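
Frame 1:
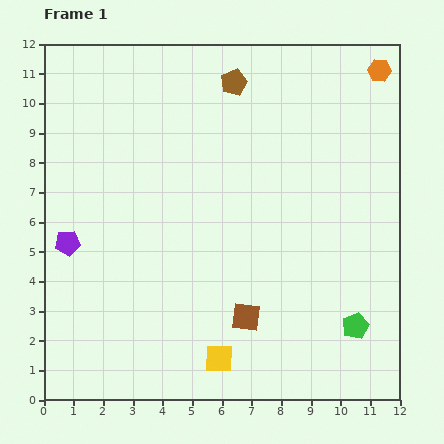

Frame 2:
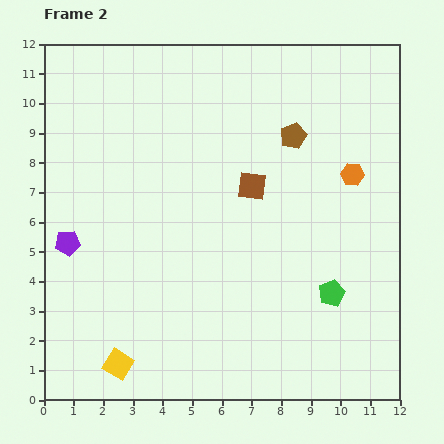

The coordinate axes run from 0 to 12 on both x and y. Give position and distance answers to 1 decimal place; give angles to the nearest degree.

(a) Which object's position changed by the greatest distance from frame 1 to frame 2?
the brown square

(moved 4.4; next 3.6)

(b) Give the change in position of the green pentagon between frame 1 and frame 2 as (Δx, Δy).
(-0.8, 1.1)

The green pentagon was at (10.5, 2.5) in frame 1 and (9.7, 3.6) in frame 2.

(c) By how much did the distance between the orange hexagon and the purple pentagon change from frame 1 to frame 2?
-2.1

Distance in frame 1: 12.0. Distance in frame 2: 9.9.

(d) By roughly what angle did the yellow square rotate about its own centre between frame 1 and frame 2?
30° clockwise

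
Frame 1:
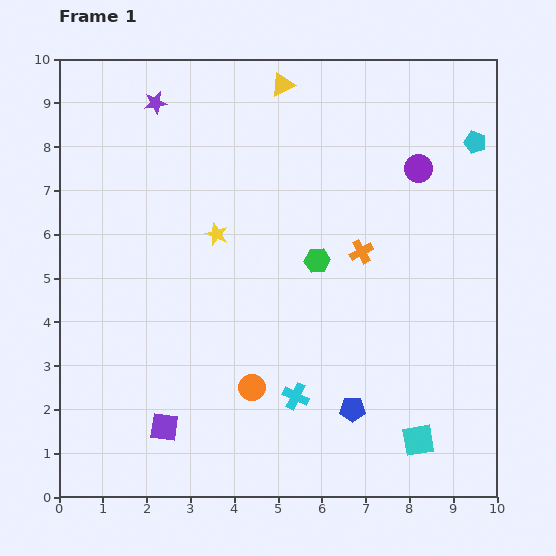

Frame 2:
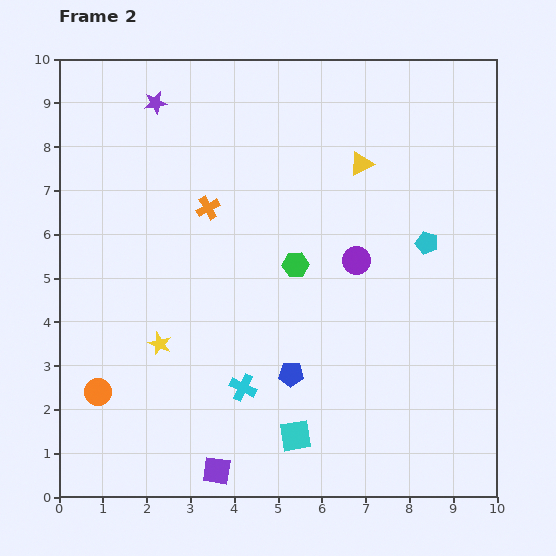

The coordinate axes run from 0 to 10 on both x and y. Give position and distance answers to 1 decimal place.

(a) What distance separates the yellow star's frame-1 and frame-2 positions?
2.8

The yellow star moved from (3.6, 6.0) to (2.3, 3.5), a distance of √(1.3² + 2.5²) ≈ 2.8.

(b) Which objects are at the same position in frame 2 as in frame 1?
the purple star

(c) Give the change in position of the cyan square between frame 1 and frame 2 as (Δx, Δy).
(-2.8, 0.1)

The cyan square was at (8.2, 1.3) in frame 1 and (5.4, 1.4) in frame 2.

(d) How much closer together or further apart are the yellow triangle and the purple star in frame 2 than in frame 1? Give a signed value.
+2.0

Distance in frame 1: 2.9. Distance in frame 2: 4.9.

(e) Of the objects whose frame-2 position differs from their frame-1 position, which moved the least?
the green hexagon

(moved 0.5)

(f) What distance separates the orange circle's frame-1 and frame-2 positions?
3.5

The orange circle moved from (4.4, 2.5) to (0.9, 2.4), a distance of √(3.5² + 0.1²) ≈ 3.5.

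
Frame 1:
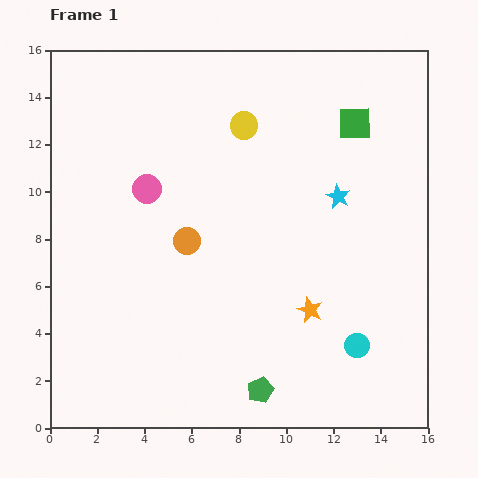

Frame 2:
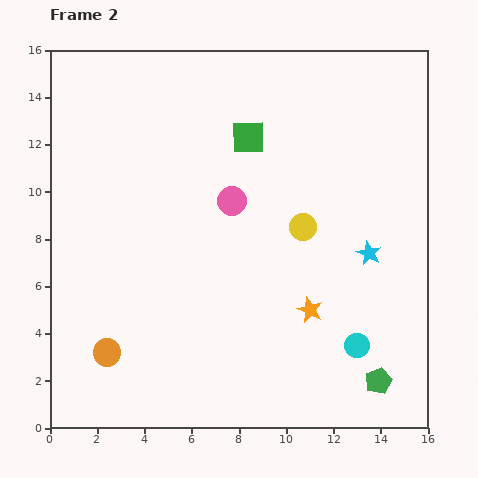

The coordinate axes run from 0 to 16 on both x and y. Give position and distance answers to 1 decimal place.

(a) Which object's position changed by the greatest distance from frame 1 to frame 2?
the orange circle

(moved 5.8; next 5.0)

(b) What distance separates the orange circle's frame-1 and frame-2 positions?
5.8

The orange circle moved from (5.8, 7.9) to (2.4, 3.2), a distance of √(3.4² + 4.7²) ≈ 5.8.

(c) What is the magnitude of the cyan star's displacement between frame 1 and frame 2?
2.7

The cyan star moved from (12.2, 9.8) to (13.5, 7.4), a distance of √(1.3² + 2.4²) ≈ 2.7.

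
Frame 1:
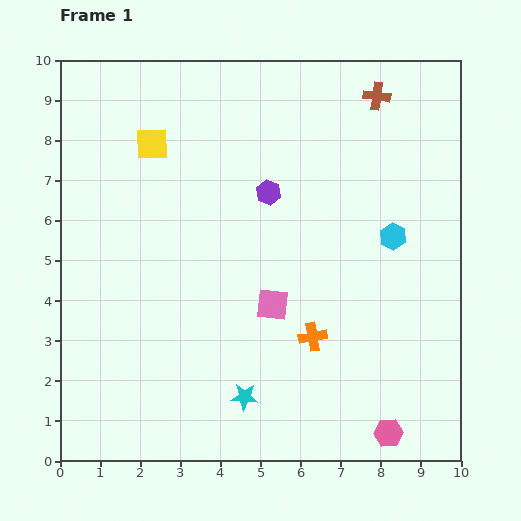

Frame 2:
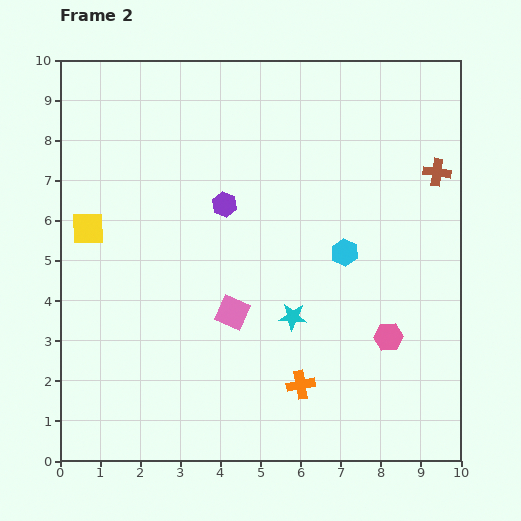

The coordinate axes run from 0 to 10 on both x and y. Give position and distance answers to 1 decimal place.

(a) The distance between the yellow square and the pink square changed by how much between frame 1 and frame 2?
-0.8

Distance in frame 1: 5.0. Distance in frame 2: 4.2.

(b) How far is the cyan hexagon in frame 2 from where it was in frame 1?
1.3

The cyan hexagon moved from (8.3, 5.6) to (7.1, 5.2), a distance of √(1.2² + 0.4²) ≈ 1.3.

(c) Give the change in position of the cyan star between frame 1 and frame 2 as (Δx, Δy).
(1.2, 2.0)

The cyan star was at (4.6, 1.6) in frame 1 and (5.8, 3.6) in frame 2.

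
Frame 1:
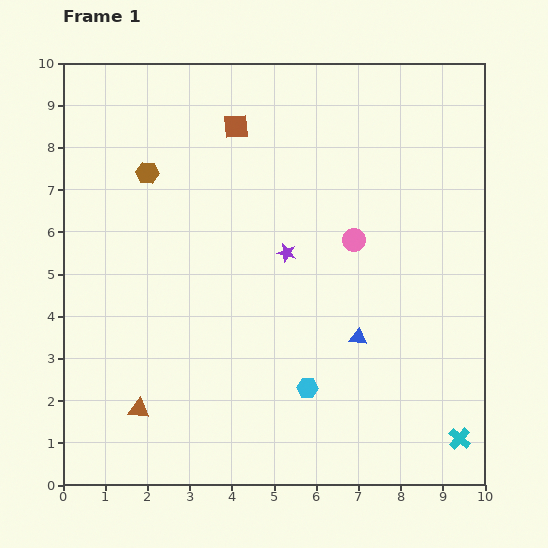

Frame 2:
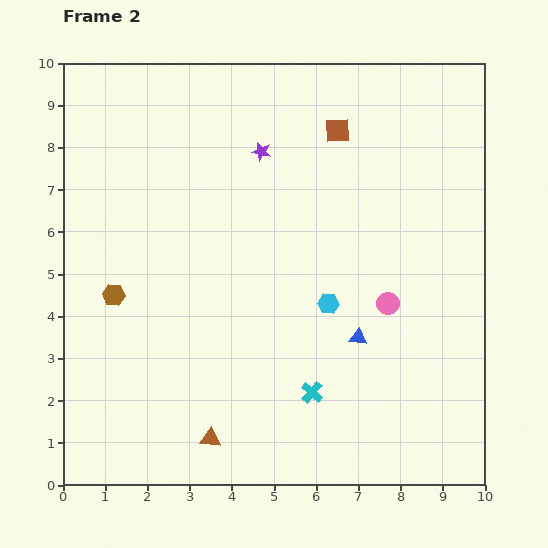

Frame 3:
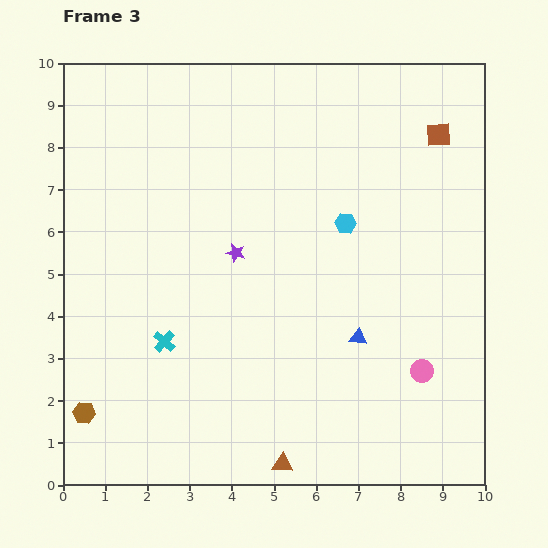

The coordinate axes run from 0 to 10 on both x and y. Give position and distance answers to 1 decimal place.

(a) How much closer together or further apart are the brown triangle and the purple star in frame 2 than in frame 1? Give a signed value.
+1.8

Distance in frame 1: 5.1. Distance in frame 2: 6.9.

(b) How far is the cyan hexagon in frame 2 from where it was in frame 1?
2.1

The cyan hexagon moved from (5.8, 2.3) to (6.3, 4.3), a distance of √(0.5² + 2.0²) ≈ 2.1.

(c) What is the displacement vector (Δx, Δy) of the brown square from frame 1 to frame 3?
(4.8, -0.2)

The brown square was at (4.1, 8.5) in frame 1 and (8.9, 8.3) in frame 3.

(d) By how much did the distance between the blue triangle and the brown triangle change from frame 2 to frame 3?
-0.7

Distance in frame 2: 4.2. Distance in frame 3: 3.5.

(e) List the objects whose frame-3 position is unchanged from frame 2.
the blue triangle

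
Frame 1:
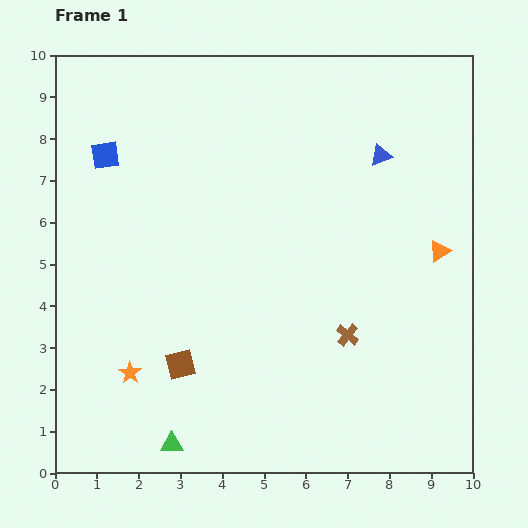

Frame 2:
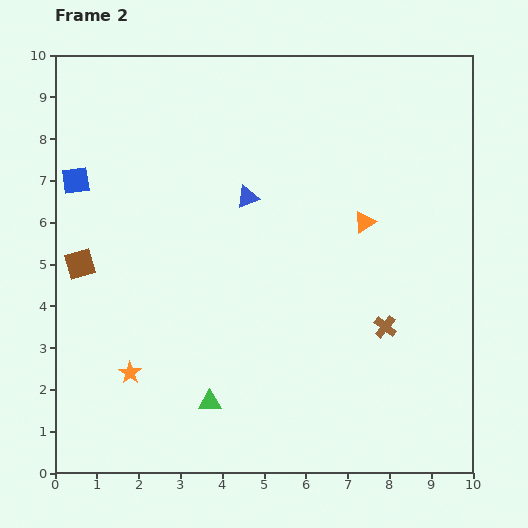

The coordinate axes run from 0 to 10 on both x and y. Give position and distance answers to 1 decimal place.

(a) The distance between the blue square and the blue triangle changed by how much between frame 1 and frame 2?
-2.5

Distance in frame 1: 6.6. Distance in frame 2: 4.1.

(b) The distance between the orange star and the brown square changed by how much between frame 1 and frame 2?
+1.7

Distance in frame 1: 1.2. Distance in frame 2: 2.9.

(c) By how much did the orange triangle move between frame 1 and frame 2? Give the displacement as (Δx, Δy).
(-1.8, 0.7)

The orange triangle was at (9.2, 5.3) in frame 1 and (7.4, 6.0) in frame 2.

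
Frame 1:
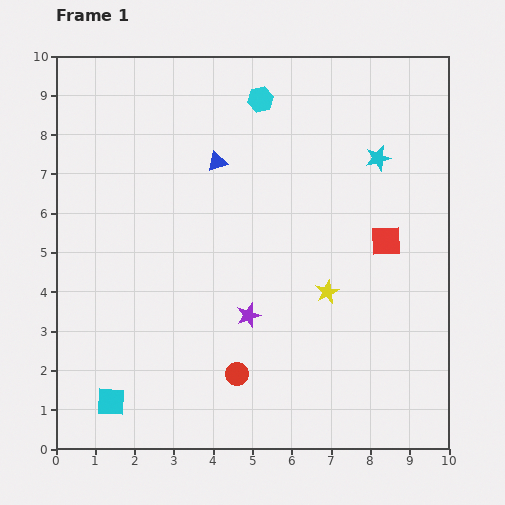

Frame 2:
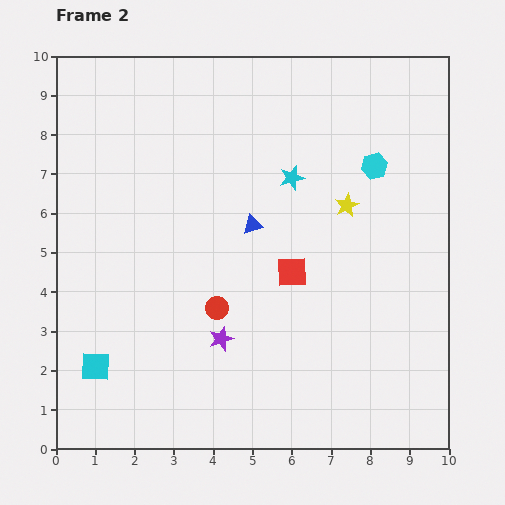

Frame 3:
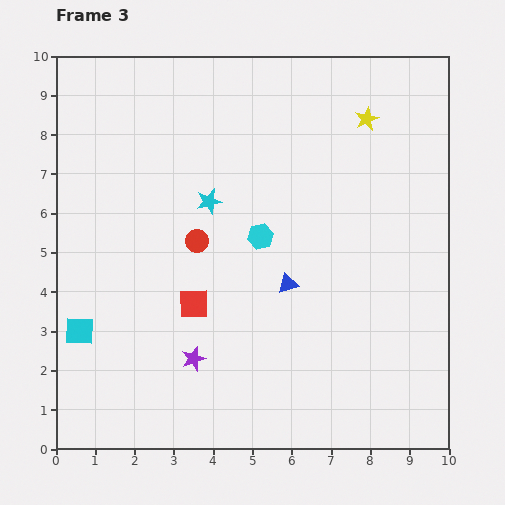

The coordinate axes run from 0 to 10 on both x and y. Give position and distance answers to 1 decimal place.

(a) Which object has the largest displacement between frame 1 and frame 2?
the cyan hexagon

(moved 3.4; next 2.5)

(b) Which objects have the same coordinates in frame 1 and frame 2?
none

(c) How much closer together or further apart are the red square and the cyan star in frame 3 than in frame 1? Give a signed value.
+0.5

Distance in frame 1: 2.1. Distance in frame 3: 2.6.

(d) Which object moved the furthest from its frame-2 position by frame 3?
the cyan hexagon

(moved 3.4; next 2.6)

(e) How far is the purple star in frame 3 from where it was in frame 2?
0.9

The purple star moved from (4.2, 2.8) to (3.5, 2.3), a distance of √(0.7² + 0.5²) ≈ 0.9.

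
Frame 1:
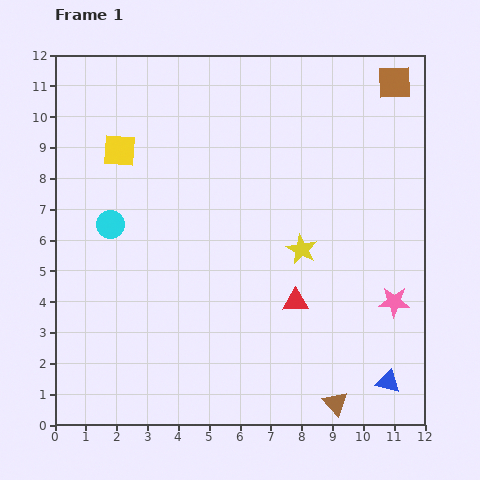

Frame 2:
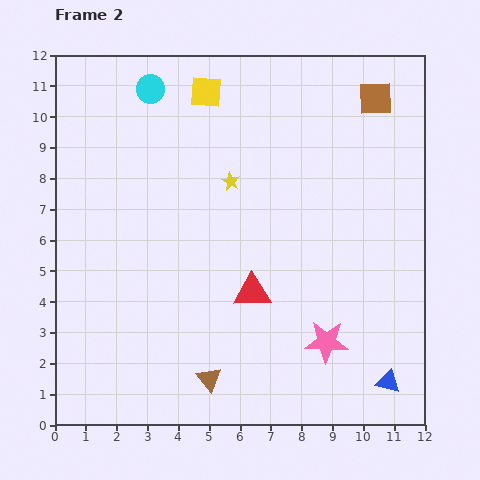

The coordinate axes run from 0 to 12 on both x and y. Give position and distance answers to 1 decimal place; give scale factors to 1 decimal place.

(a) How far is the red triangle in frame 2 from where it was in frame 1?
1.4

The red triangle moved from (7.8, 4.0) to (6.4, 4.3), a distance of √(1.4² + 0.3²) ≈ 1.4.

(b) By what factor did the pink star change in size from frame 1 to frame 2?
1.4×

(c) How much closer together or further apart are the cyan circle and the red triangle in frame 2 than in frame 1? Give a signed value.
+0.9

Distance in frame 1: 6.5. Distance in frame 2: 7.4.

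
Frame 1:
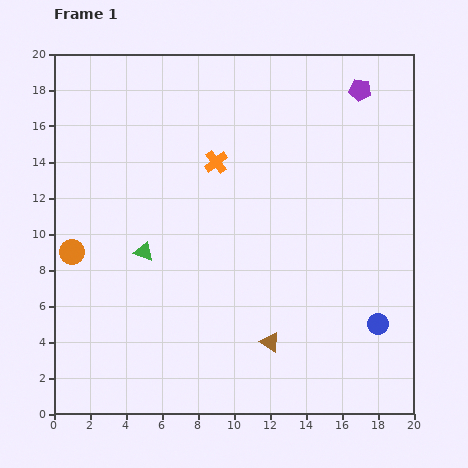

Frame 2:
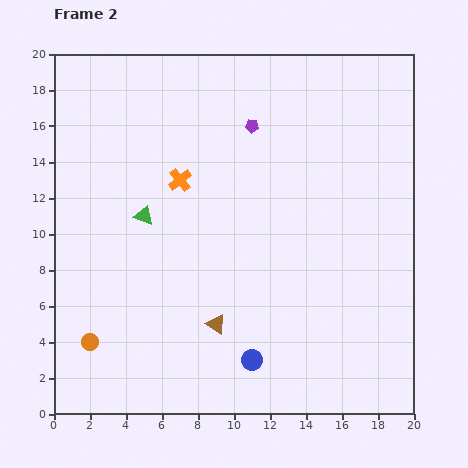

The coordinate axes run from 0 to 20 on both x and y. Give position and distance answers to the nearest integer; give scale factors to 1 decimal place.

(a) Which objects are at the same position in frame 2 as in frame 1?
none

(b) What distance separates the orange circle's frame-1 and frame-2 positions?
5

The orange circle moved from (1, 9) to (2, 4), a distance of √(1² + 5²) ≈ 5.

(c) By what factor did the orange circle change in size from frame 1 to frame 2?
0.7×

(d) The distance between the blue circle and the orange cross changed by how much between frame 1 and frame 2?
-2

Distance in frame 1: 13. Distance in frame 2: 11.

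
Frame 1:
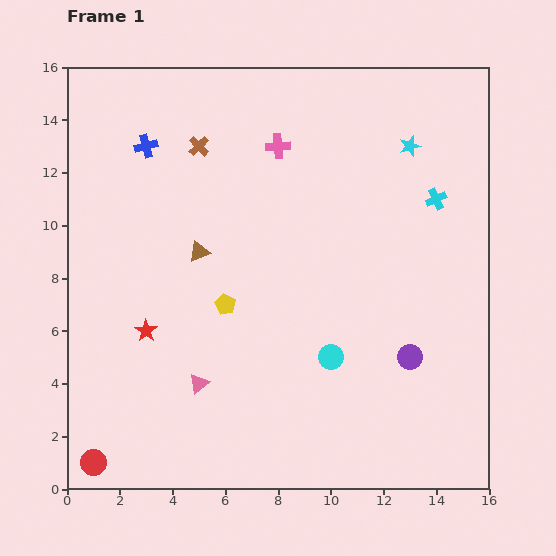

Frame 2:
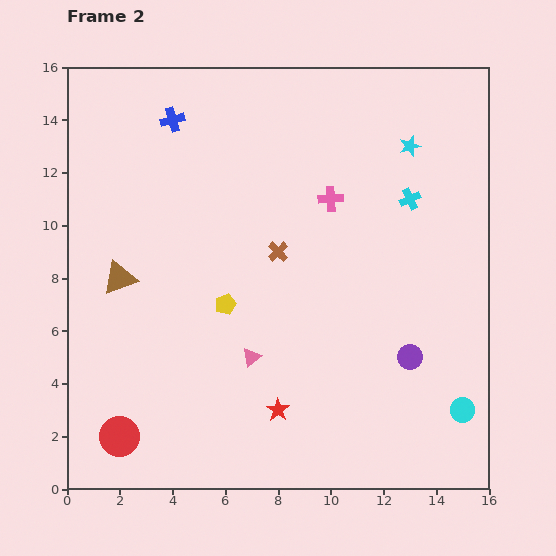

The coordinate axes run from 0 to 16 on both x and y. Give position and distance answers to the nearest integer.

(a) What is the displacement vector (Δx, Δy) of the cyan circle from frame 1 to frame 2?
(5, -2)

The cyan circle was at (10, 5) in frame 1 and (15, 3) in frame 2.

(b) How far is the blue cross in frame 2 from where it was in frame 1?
1

The blue cross moved from (3, 13) to (4, 14), a distance of √(1² + 1²) ≈ 1.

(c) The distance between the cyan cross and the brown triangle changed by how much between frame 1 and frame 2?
+2

Distance in frame 1: 9. Distance in frame 2: 11.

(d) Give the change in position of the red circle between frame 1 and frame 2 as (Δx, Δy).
(1, 1)

The red circle was at (1, 1) in frame 1 and (2, 2) in frame 2.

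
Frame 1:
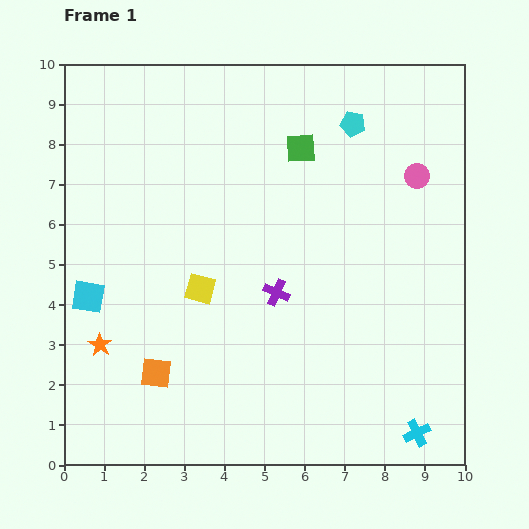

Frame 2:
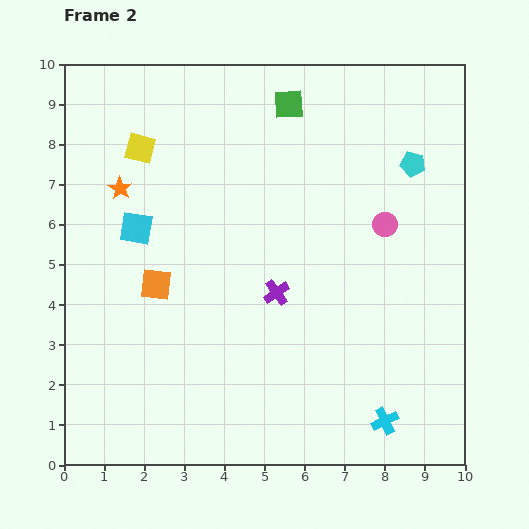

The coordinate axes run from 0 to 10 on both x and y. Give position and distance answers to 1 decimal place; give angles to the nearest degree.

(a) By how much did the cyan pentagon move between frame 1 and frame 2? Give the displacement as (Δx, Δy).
(1.5, -1.0)

The cyan pentagon was at (7.2, 8.5) in frame 1 and (8.7, 7.5) in frame 2.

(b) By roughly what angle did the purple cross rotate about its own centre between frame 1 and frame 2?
31° clockwise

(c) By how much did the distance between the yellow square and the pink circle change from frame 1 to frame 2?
+0.3

Distance in frame 1: 6.1. Distance in frame 2: 6.4.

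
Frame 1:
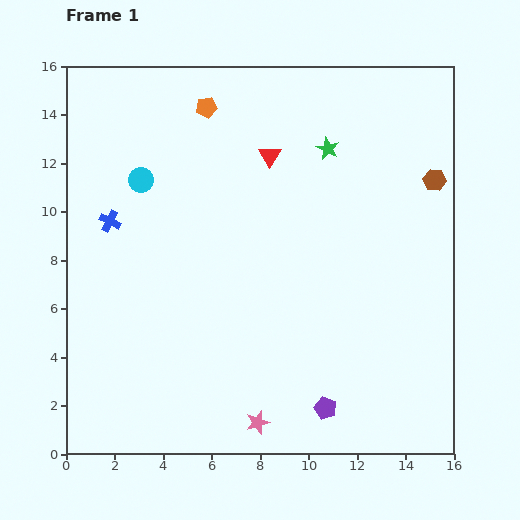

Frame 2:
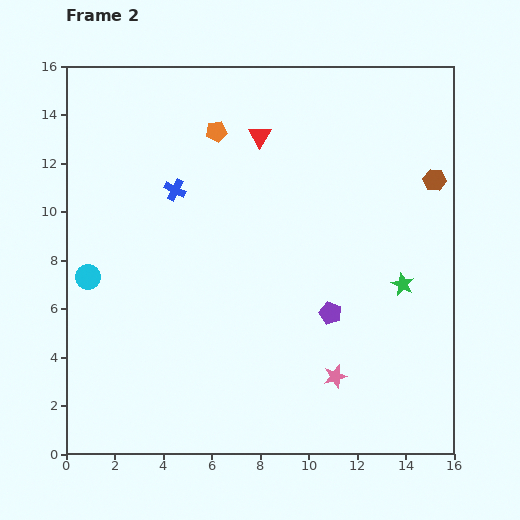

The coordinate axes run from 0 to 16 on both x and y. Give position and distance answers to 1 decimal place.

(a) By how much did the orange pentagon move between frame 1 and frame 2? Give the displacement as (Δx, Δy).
(0.4, -1.0)

The orange pentagon was at (5.8, 14.3) in frame 1 and (6.2, 13.3) in frame 2.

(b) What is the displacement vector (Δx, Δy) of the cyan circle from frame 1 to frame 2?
(-2.2, -4.0)

The cyan circle was at (3.1, 11.3) in frame 1 and (0.9, 7.3) in frame 2.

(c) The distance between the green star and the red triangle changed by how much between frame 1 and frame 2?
+6.1

Distance in frame 1: 2.4. Distance in frame 2: 8.5.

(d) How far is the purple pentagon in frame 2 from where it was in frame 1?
3.9

The purple pentagon moved from (10.7, 1.9) to (10.9, 5.8), a distance of √(0.2² + 3.9²) ≈ 3.9.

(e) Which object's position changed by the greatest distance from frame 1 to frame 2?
the green star

(moved 6.4; next 4.6)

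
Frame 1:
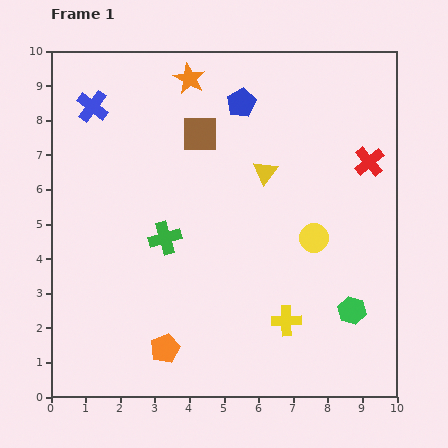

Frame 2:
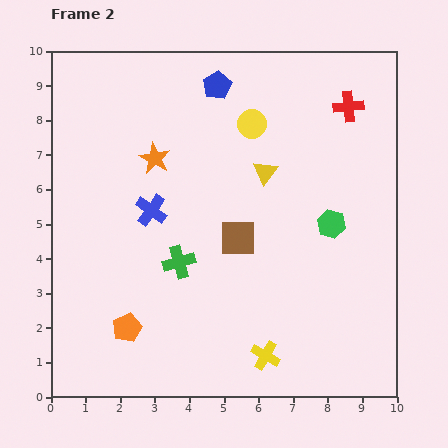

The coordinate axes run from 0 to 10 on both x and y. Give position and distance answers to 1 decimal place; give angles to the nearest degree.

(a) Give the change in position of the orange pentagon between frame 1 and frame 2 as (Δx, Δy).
(-1.1, 0.6)

The orange pentagon was at (3.3, 1.4) in frame 1 and (2.2, 2.0) in frame 2.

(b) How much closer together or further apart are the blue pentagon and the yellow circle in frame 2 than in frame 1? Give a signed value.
-2.9

Distance in frame 1: 4.4. Distance in frame 2: 1.5.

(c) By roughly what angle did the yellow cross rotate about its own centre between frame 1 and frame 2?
32° clockwise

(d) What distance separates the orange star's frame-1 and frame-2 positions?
2.5

The orange star moved from (4.0, 9.2) to (3.0, 6.9), a distance of √(1.0² + 2.3²) ≈ 2.5.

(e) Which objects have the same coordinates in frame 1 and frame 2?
the yellow triangle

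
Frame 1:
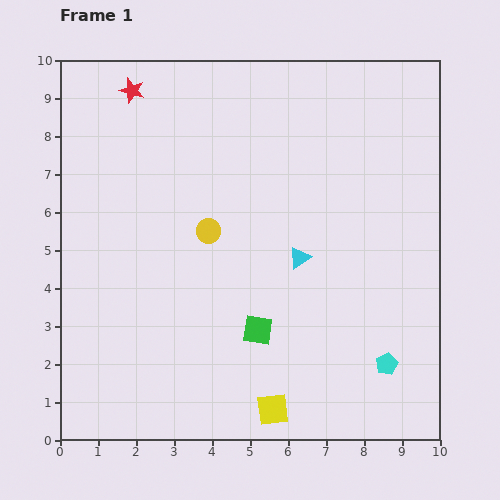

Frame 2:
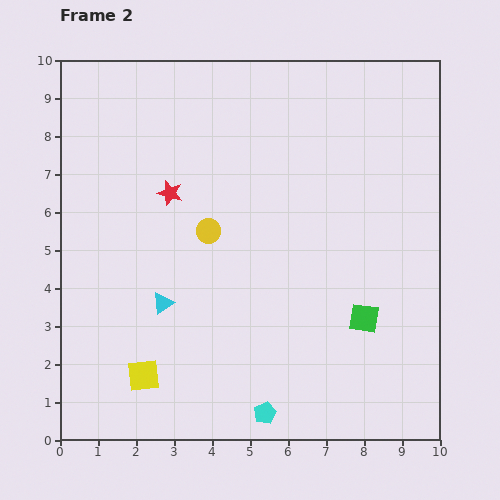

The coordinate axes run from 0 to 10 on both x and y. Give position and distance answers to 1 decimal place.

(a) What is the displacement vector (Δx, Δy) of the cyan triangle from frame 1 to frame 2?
(-3.6, -1.2)

The cyan triangle was at (6.3, 4.8) in frame 1 and (2.7, 3.6) in frame 2.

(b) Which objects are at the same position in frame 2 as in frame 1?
the yellow circle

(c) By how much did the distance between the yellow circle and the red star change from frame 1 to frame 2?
-2.8

Distance in frame 1: 4.2. Distance in frame 2: 1.4.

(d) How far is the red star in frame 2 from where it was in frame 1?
2.9

The red star moved from (1.9, 9.2) to (2.9, 6.5), a distance of √(1.0² + 2.7²) ≈ 2.9.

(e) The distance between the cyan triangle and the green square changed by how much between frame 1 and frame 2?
+3.1

Distance in frame 1: 2.2. Distance in frame 2: 5.3.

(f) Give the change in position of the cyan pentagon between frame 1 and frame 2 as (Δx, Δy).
(-3.2, -1.3)

The cyan pentagon was at (8.6, 2.0) in frame 1 and (5.4, 0.7) in frame 2.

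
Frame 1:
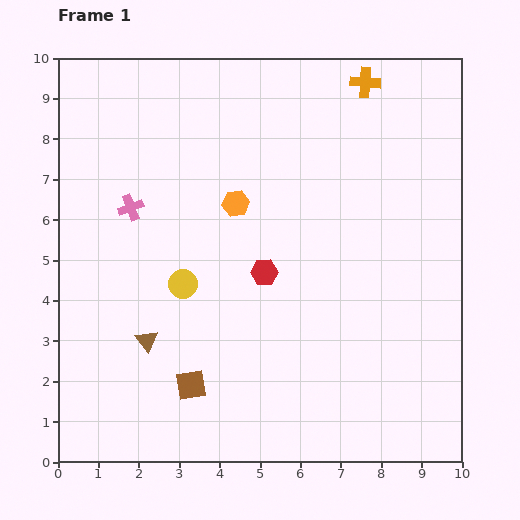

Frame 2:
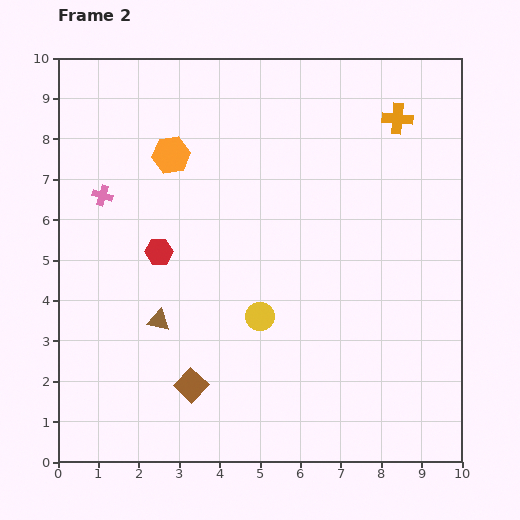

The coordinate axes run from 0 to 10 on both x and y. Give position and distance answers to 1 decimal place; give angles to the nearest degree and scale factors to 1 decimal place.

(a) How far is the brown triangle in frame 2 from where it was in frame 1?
0.6

The brown triangle moved from (2.2, 3.0) to (2.5, 3.5), a distance of √(0.3² + 0.5²) ≈ 0.6.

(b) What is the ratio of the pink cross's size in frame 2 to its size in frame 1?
0.8×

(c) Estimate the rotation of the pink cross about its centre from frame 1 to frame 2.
39° clockwise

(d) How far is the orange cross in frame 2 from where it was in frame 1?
1.2

The orange cross moved from (7.6, 9.4) to (8.4, 8.5), a distance of √(0.8² + 0.9²) ≈ 1.2.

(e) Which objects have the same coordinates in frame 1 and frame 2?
the brown square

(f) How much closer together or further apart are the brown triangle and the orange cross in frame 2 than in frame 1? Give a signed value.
-0.7

Distance in frame 1: 8.4. Distance in frame 2: 7.7.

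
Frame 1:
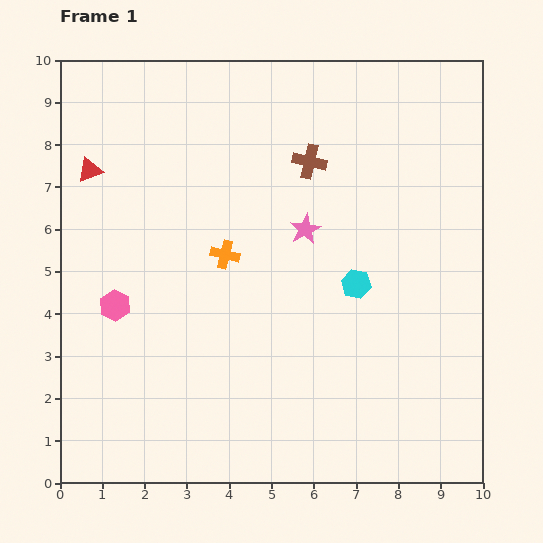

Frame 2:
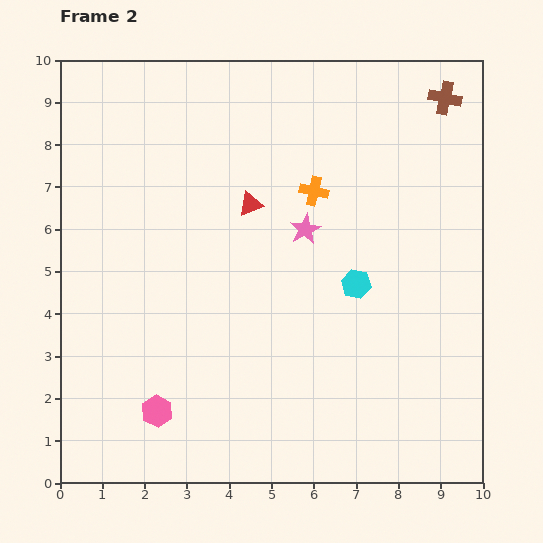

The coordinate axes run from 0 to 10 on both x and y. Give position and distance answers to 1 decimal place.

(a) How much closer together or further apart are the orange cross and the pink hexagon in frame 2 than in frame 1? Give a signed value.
+3.5

Distance in frame 1: 2.9. Distance in frame 2: 6.4.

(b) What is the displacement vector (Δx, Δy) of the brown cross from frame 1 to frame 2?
(3.2, 1.5)

The brown cross was at (5.9, 7.6) in frame 1 and (9.1, 9.1) in frame 2.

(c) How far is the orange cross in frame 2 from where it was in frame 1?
2.6

The orange cross moved from (3.9, 5.4) to (6.0, 6.9), a distance of √(2.1² + 1.5²) ≈ 2.6.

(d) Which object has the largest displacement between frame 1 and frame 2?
the red triangle

(moved 3.9; next 3.5)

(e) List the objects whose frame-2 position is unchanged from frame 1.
the pink star, the cyan hexagon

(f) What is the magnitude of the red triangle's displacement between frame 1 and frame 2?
3.9

The red triangle moved from (0.7, 7.4) to (4.5, 6.6), a distance of √(3.8² + 0.8²) ≈ 3.9.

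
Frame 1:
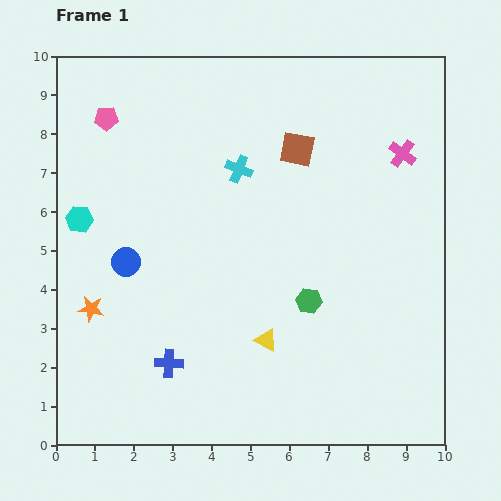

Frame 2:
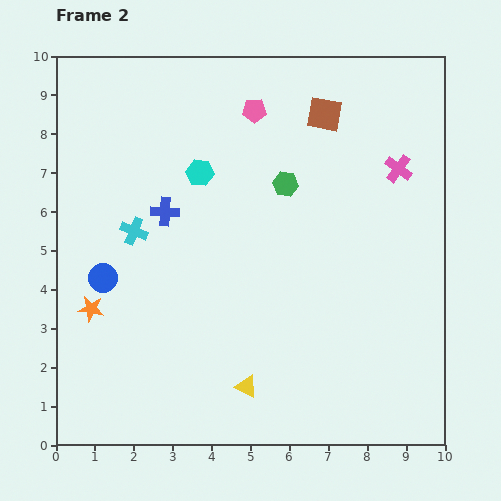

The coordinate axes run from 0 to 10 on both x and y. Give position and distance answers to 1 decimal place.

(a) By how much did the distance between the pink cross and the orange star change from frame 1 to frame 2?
-0.2

Distance in frame 1: 8.9. Distance in frame 2: 8.7.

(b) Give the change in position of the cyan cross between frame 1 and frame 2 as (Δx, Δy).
(-2.7, -1.6)

The cyan cross was at (4.7, 7.1) in frame 1 and (2.0, 5.5) in frame 2.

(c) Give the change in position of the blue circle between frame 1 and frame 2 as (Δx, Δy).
(-0.6, -0.4)

The blue circle was at (1.8, 4.7) in frame 1 and (1.2, 4.3) in frame 2.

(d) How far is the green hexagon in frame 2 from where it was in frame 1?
3.1

The green hexagon moved from (6.5, 3.7) to (5.9, 6.7), a distance of √(0.6² + 3.0²) ≈ 3.1.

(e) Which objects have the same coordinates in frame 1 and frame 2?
the orange star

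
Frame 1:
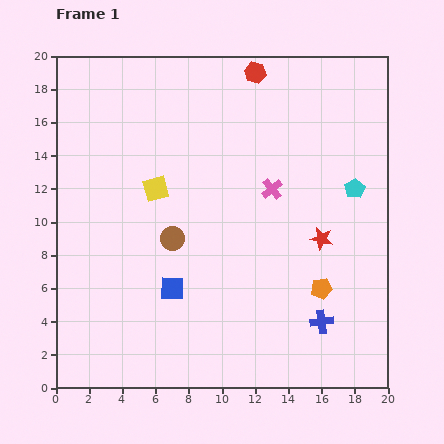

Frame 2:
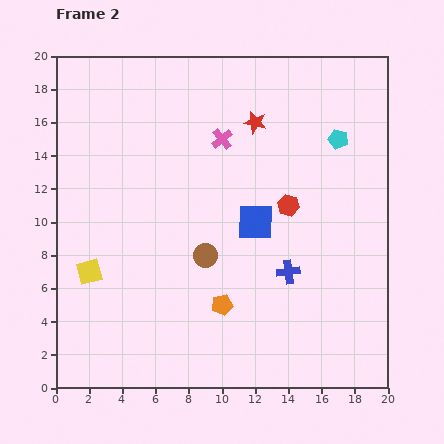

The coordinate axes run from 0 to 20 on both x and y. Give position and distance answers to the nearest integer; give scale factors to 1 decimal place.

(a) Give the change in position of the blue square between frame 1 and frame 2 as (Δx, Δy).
(5, 4)

The blue square was at (7, 6) in frame 1 and (12, 10) in frame 2.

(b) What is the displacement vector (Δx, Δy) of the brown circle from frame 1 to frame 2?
(2, -1)

The brown circle was at (7, 9) in frame 1 and (9, 8) in frame 2.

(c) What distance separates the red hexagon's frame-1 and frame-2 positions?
8

The red hexagon moved from (12, 19) to (14, 11), a distance of √(2² + 8²) ≈ 8.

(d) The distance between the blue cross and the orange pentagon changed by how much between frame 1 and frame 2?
+2

Distance in frame 1: 2. Distance in frame 2: 4.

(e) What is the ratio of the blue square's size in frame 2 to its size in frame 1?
1.5×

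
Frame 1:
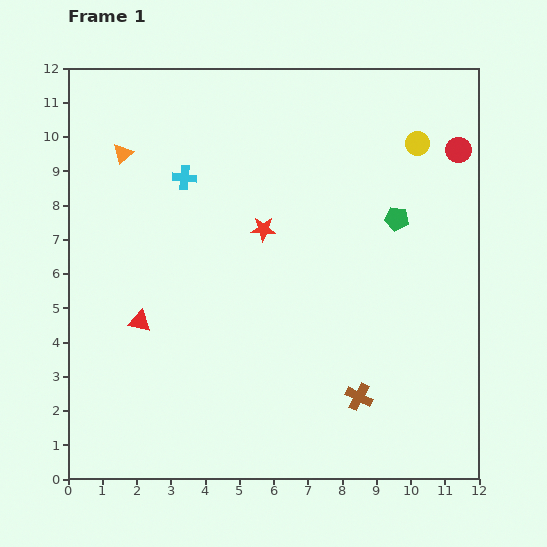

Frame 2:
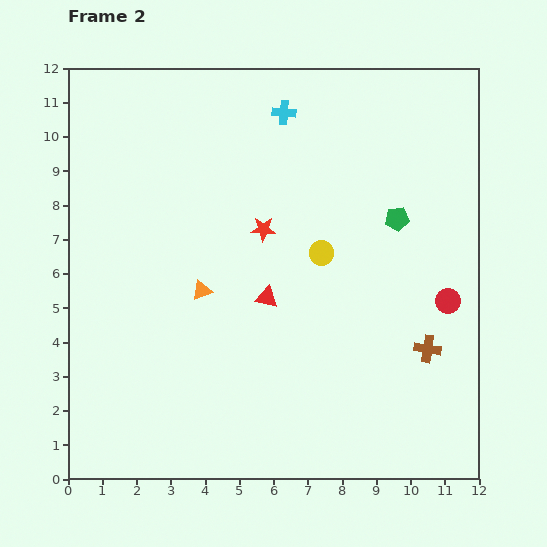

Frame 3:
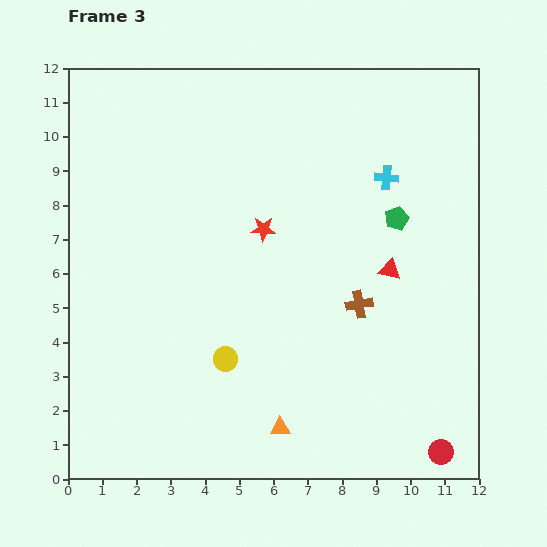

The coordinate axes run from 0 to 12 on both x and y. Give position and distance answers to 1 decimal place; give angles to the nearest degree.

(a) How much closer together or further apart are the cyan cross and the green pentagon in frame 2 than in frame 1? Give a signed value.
-1.8

Distance in frame 1: 6.3. Distance in frame 2: 4.5.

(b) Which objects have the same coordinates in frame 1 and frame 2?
the green pentagon, the red star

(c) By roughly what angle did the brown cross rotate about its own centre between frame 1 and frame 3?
37° counter-clockwise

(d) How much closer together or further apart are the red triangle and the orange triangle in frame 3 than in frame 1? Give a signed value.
+0.7

Distance in frame 1: 4.9. Distance in frame 3: 5.6.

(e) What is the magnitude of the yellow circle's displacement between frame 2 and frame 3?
4.2

The yellow circle moved from (7.4, 6.6) to (4.6, 3.5), a distance of √(2.8² + 3.1²) ≈ 4.2.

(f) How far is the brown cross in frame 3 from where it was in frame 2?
2.4

The brown cross moved from (10.5, 3.8) to (8.5, 5.1), a distance of √(2.0² + 1.3²) ≈ 2.4.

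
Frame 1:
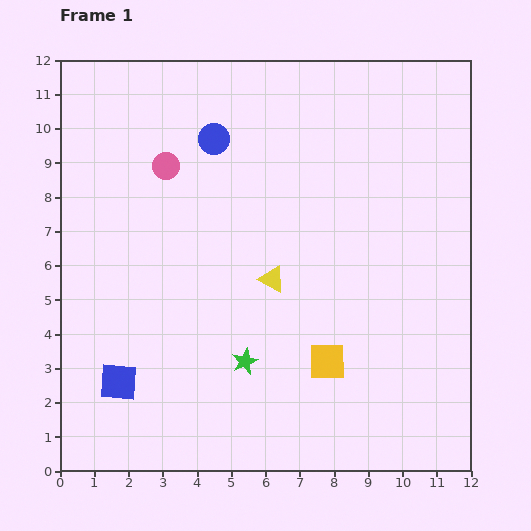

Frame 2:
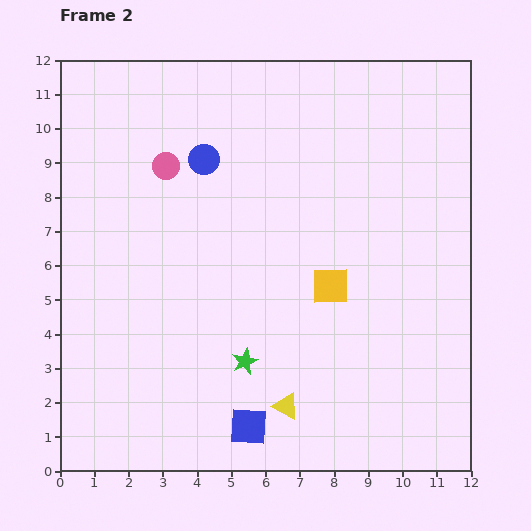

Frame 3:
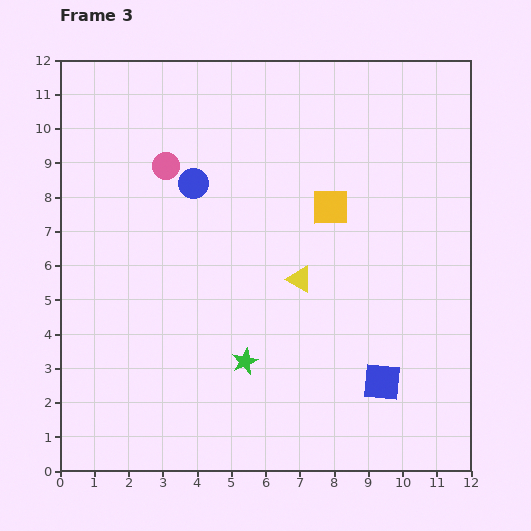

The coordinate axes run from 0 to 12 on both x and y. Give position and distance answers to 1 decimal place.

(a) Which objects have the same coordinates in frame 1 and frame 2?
the pink circle, the green star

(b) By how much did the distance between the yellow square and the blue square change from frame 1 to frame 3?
-0.8

Distance in frame 1: 6.1. Distance in frame 3: 5.3.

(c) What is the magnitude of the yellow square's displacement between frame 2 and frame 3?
2.3

The yellow square moved from (7.9, 5.4) to (7.9, 7.7), a distance of √(0.0² + 2.3²) ≈ 2.3.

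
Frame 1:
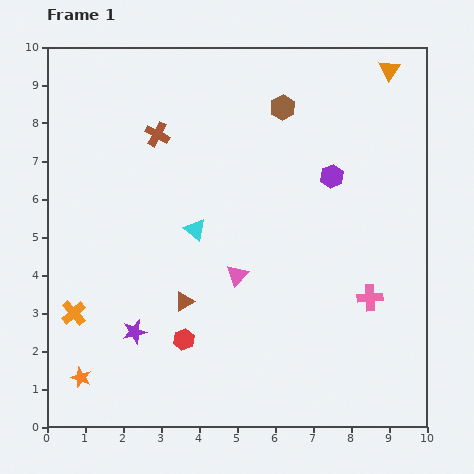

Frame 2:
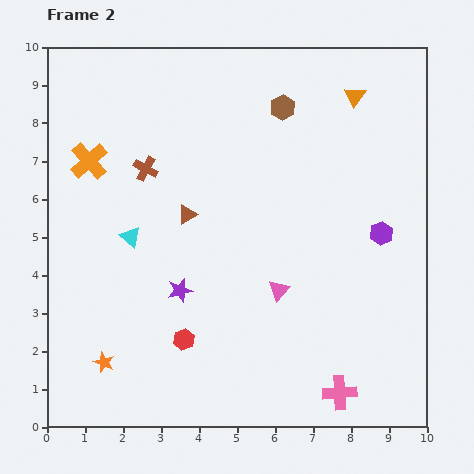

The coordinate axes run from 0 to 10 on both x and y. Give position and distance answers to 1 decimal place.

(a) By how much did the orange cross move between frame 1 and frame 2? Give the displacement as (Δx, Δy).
(0.4, 4.0)

The orange cross was at (0.7, 3.0) in frame 1 and (1.1, 7.0) in frame 2.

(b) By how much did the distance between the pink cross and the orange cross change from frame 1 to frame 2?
+1.2

Distance in frame 1: 7.8. Distance in frame 2: 9.0.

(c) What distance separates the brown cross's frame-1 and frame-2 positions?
0.9

The brown cross moved from (2.9, 7.7) to (2.6, 6.8), a distance of √(0.3² + 0.9²) ≈ 0.9.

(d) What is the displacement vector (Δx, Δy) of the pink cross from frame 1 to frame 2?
(-0.8, -2.5)

The pink cross was at (8.5, 3.4) in frame 1 and (7.7, 0.9) in frame 2.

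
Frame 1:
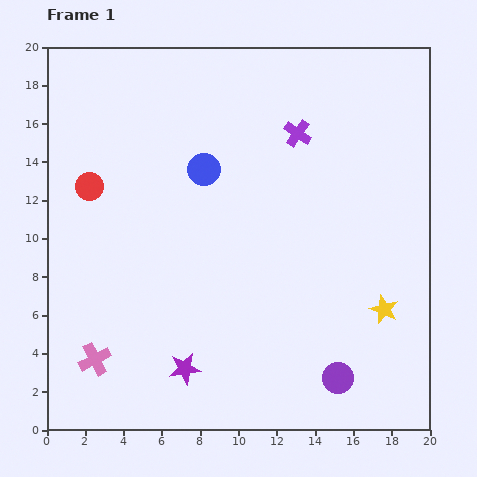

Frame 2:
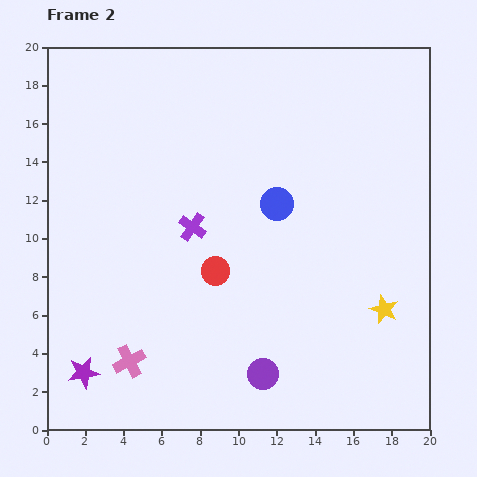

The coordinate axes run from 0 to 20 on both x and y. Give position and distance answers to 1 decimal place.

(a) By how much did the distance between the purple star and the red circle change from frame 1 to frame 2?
-2.0

Distance in frame 1: 10.7. Distance in frame 2: 8.7.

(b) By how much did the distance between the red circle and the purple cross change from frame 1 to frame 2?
-8.7

Distance in frame 1: 11.3. Distance in frame 2: 2.6.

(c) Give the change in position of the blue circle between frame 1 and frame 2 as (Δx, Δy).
(3.8, -1.8)

The blue circle was at (8.2, 13.6) in frame 1 and (12.0, 11.8) in frame 2.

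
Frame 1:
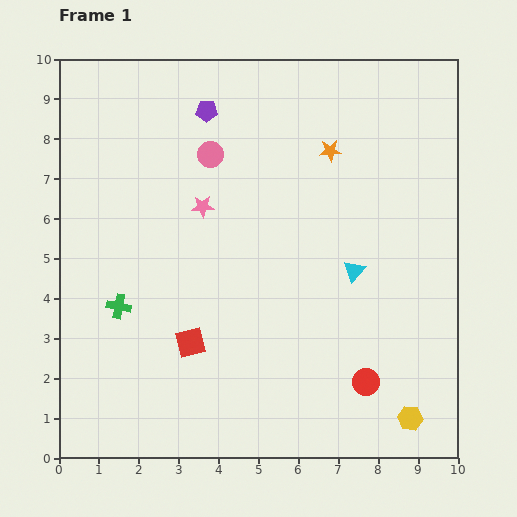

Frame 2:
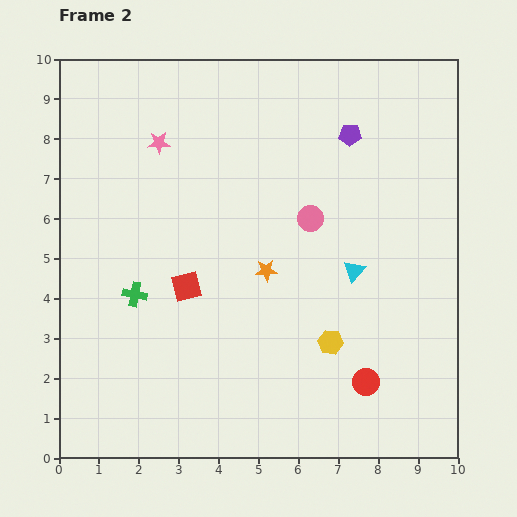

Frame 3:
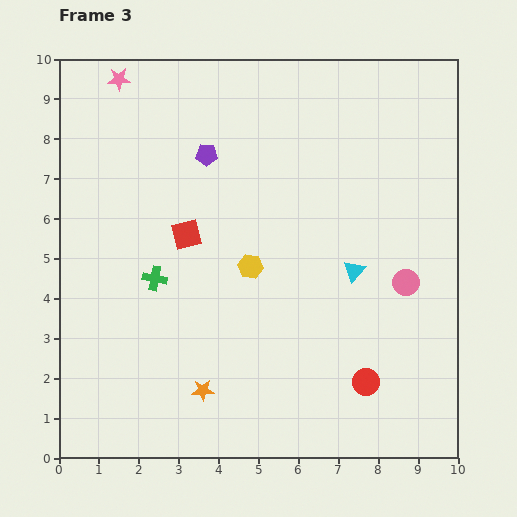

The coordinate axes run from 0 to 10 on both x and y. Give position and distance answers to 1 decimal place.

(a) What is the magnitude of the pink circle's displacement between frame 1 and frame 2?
3.0

The pink circle moved from (3.8, 7.6) to (6.3, 6.0), a distance of √(2.5² + 1.6²) ≈ 3.0.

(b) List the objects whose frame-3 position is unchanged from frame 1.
the cyan triangle, the red circle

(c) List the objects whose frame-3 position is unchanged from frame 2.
the cyan triangle, the red circle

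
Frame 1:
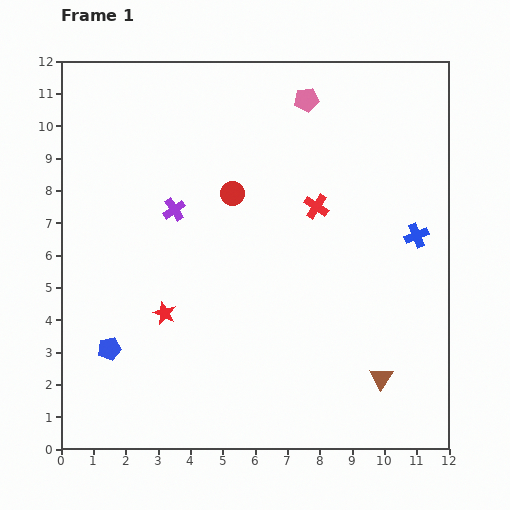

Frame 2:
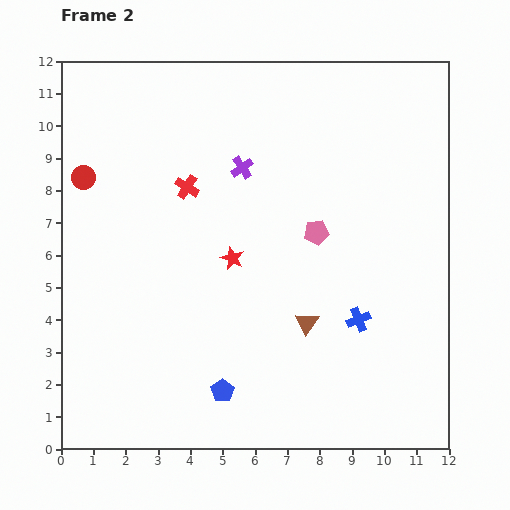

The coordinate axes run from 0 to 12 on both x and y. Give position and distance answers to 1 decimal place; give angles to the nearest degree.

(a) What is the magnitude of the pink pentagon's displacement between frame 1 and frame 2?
4.1

The pink pentagon moved from (7.6, 10.8) to (7.9, 6.7), a distance of √(0.3² + 4.1²) ≈ 4.1.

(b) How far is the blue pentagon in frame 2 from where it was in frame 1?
3.7

The blue pentagon moved from (1.5, 3.1) to (5.0, 1.8), a distance of √(3.5² + 1.3²) ≈ 3.7.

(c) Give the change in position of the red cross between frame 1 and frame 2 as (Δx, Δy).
(-4.0, 0.6)

The red cross was at (7.9, 7.5) in frame 1 and (3.9, 8.1) in frame 2.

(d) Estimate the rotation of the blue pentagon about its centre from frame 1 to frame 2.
23° counter-clockwise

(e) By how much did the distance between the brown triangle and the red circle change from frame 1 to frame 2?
+0.9

Distance in frame 1: 7.3. Distance in frame 2: 8.2.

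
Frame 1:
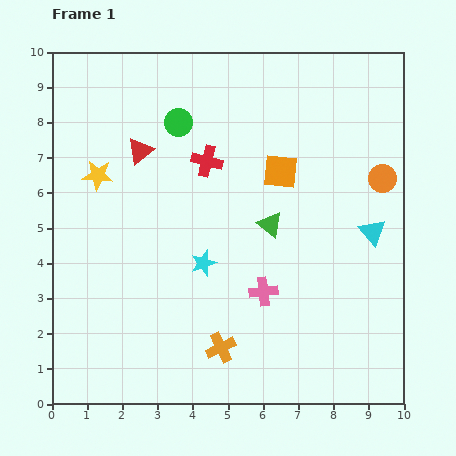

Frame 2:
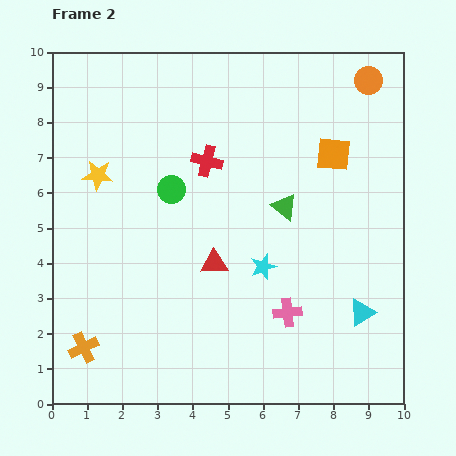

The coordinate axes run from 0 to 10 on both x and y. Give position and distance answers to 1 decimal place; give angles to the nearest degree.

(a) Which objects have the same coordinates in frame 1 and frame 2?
the yellow star, the red cross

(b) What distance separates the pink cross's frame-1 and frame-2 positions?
0.9

The pink cross moved from (6.0, 3.2) to (6.7, 2.6), a distance of √(0.7² + 0.6²) ≈ 0.9.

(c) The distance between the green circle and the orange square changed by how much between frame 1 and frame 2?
+1.5

Distance in frame 1: 3.2. Distance in frame 2: 4.7.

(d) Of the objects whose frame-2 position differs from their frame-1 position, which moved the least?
the green triangle

(moved 0.6)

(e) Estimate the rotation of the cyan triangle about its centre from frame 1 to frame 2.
40° clockwise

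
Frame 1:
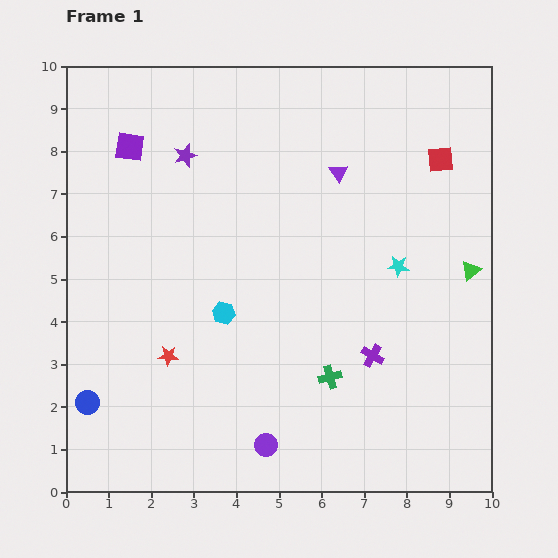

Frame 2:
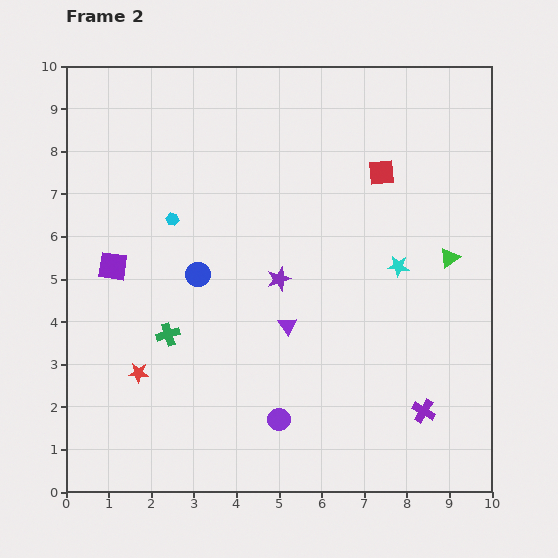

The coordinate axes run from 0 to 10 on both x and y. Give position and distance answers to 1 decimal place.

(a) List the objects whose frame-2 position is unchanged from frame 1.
the cyan star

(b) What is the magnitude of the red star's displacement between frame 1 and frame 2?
0.8

The red star moved from (2.4, 3.2) to (1.7, 2.8), a distance of √(0.7² + 0.4²) ≈ 0.8.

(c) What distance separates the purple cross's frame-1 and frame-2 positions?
1.8

The purple cross moved from (7.2, 3.2) to (8.4, 1.9), a distance of √(1.2² + 1.3²) ≈ 1.8.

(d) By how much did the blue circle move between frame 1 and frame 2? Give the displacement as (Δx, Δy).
(2.6, 3.0)

The blue circle was at (0.5, 2.1) in frame 1 and (3.1, 5.1) in frame 2.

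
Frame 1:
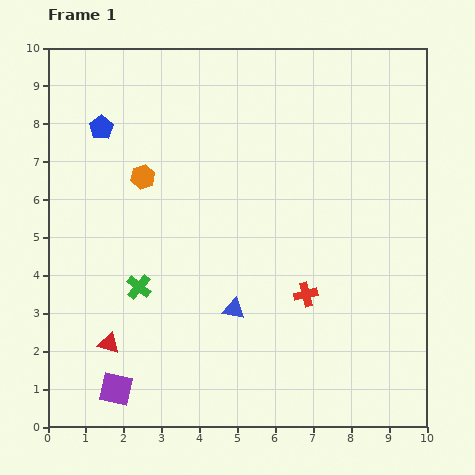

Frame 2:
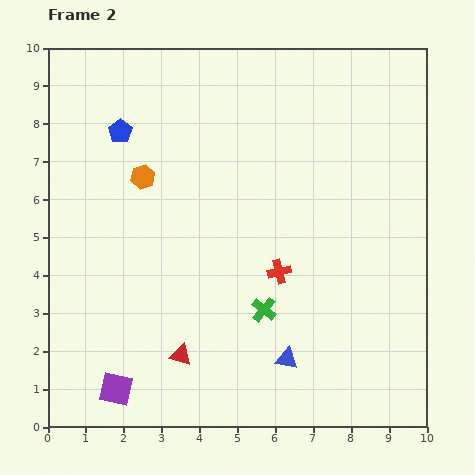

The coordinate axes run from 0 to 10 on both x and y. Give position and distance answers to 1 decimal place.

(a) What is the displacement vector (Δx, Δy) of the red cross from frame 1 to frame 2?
(-0.7, 0.6)

The red cross was at (6.8, 3.5) in frame 1 and (6.1, 4.1) in frame 2.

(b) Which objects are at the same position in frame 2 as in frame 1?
the purple square, the orange hexagon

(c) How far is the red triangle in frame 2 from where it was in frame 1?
1.9

The red triangle moved from (1.6, 2.2) to (3.5, 1.9), a distance of √(1.9² + 0.3²) ≈ 1.9.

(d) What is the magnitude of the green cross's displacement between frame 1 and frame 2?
3.4

The green cross moved from (2.4, 3.7) to (5.7, 3.1), a distance of √(3.3² + 0.6²) ≈ 3.4.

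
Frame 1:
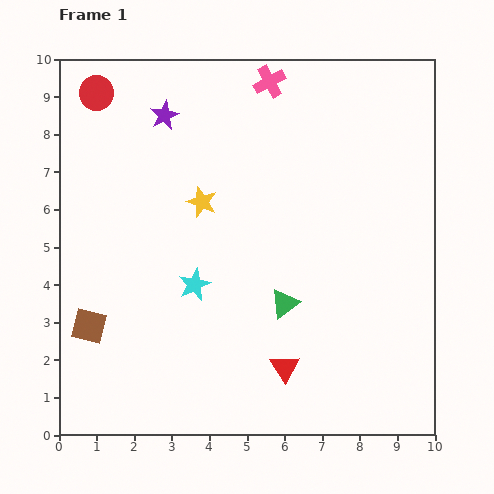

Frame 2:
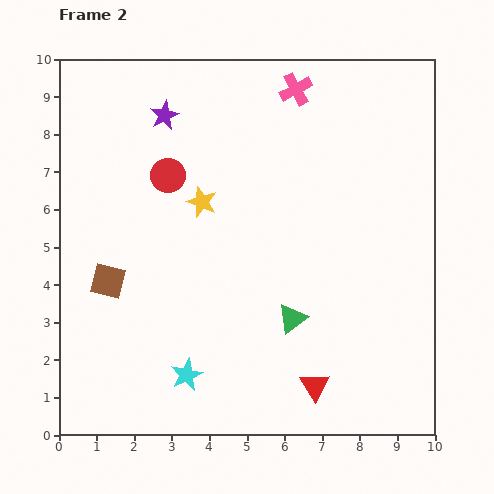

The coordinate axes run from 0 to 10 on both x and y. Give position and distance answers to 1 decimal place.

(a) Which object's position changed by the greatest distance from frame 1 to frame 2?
the red circle

(moved 2.9; next 2.4)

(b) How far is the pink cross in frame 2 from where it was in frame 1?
0.7

The pink cross moved from (5.6, 9.4) to (6.3, 9.2), a distance of √(0.7² + 0.2²) ≈ 0.7.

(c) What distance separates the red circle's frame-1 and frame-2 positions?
2.9

The red circle moved from (1.0, 9.1) to (2.9, 6.9), a distance of √(1.9² + 2.2²) ≈ 2.9.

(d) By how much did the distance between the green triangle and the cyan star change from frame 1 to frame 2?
+0.7

Distance in frame 1: 2.5. Distance in frame 2: 3.2.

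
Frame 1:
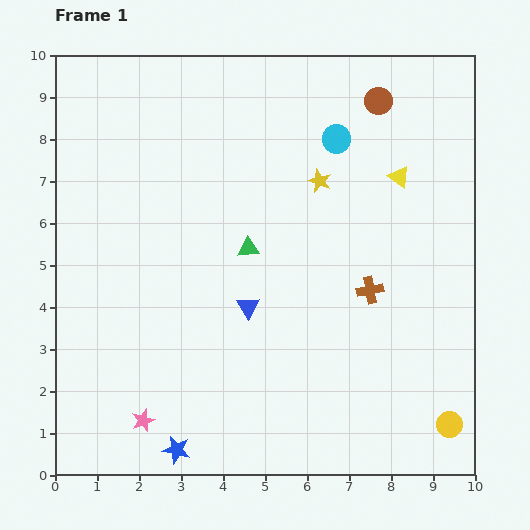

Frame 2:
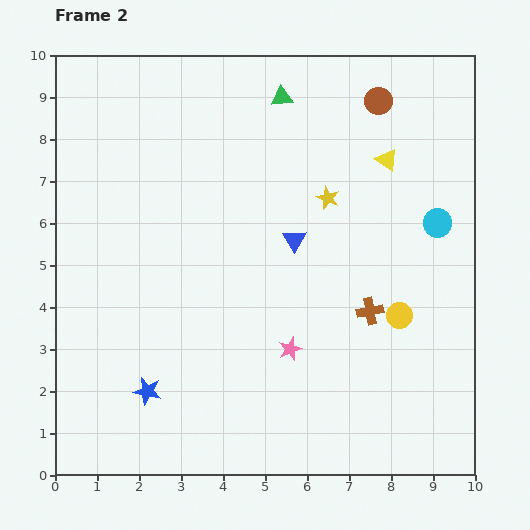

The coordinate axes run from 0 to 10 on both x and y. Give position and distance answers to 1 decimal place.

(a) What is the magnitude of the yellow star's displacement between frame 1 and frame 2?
0.4

The yellow star moved from (6.3, 7.0) to (6.5, 6.6), a distance of √(0.2² + 0.4²) ≈ 0.4.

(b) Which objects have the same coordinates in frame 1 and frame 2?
the brown circle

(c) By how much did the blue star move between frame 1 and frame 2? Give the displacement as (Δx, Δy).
(-0.7, 1.4)

The blue star was at (2.9, 0.6) in frame 1 and (2.2, 2.0) in frame 2.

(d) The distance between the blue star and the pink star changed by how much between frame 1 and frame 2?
+2.4

Distance in frame 1: 1.1. Distance in frame 2: 3.5.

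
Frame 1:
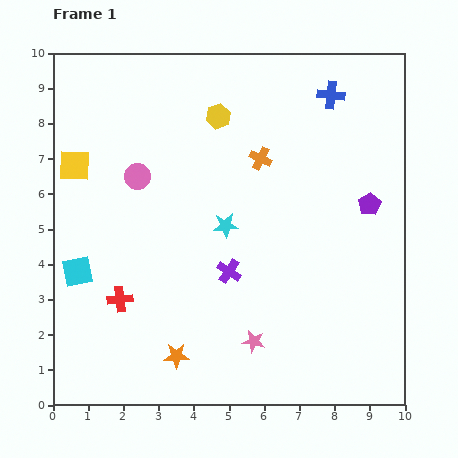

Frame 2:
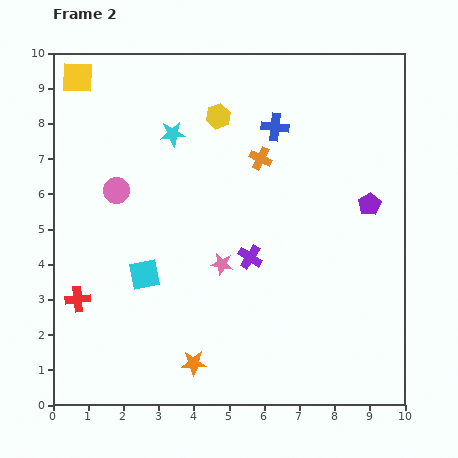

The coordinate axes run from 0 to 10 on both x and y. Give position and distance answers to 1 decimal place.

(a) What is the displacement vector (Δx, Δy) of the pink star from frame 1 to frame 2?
(-0.9, 2.2)

The pink star was at (5.7, 1.8) in frame 1 and (4.8, 4.0) in frame 2.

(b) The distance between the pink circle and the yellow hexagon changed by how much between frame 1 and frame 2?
+0.7

Distance in frame 1: 2.9. Distance in frame 2: 3.6.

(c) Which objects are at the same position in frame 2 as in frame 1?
the yellow hexagon, the orange cross, the purple pentagon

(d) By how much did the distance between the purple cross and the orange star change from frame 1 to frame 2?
+0.6

Distance in frame 1: 2.8. Distance in frame 2: 3.4.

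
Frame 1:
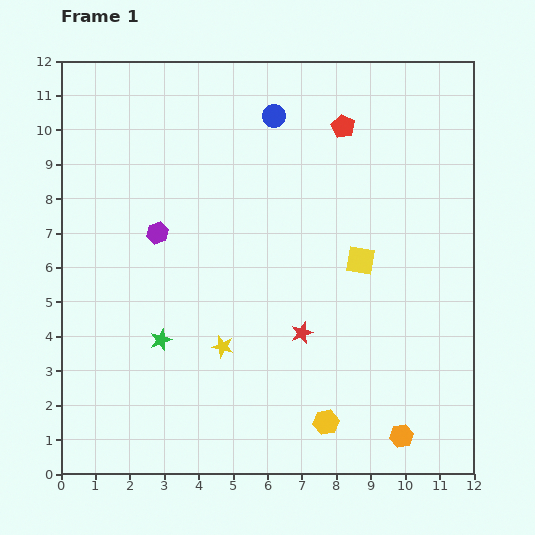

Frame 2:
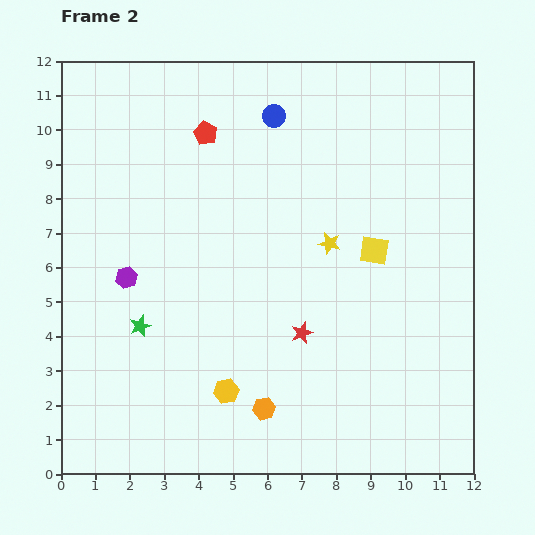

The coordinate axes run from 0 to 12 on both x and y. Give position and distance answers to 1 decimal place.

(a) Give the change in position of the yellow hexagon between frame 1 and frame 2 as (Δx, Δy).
(-2.9, 0.9)

The yellow hexagon was at (7.7, 1.5) in frame 1 and (4.8, 2.4) in frame 2.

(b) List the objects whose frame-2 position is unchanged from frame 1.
the blue circle, the red star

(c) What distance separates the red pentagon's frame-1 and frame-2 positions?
4.0

The red pentagon moved from (8.2, 10.1) to (4.2, 9.9), a distance of √(4.0² + 0.2²) ≈ 4.0.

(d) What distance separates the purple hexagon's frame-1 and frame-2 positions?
1.6

The purple hexagon moved from (2.8, 7.0) to (1.9, 5.7), a distance of √(0.9² + 1.3²) ≈ 1.6.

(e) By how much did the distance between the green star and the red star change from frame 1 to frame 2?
+0.6

Distance in frame 1: 4.1. Distance in frame 2: 4.7.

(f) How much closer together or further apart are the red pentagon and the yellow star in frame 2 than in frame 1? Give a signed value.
-2.5

Distance in frame 1: 7.3. Distance in frame 2: 4.8.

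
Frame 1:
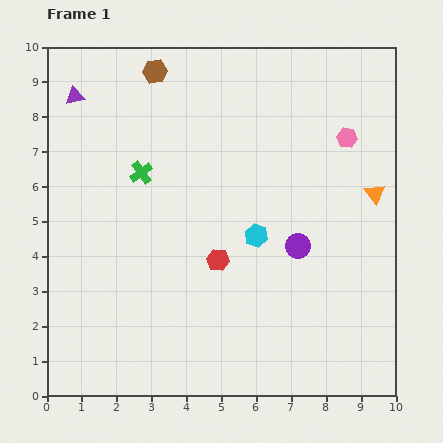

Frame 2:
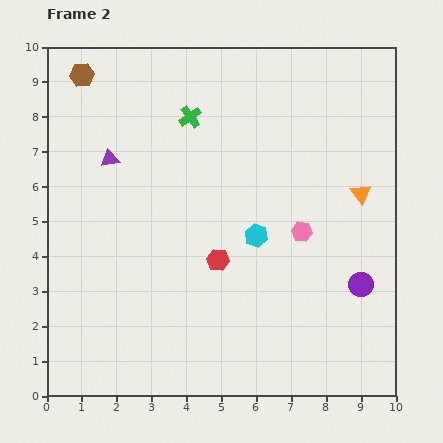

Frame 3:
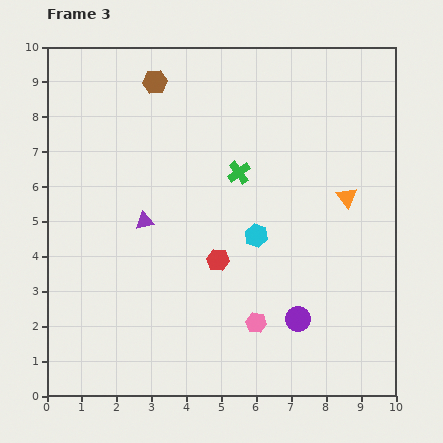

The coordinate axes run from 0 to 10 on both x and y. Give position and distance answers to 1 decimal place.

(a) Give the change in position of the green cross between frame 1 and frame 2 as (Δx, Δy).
(1.4, 1.6)

The green cross was at (2.7, 6.4) in frame 1 and (4.1, 8.0) in frame 2.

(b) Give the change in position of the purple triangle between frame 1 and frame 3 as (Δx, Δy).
(2.0, -3.6)

The purple triangle was at (0.8, 8.6) in frame 1 and (2.8, 5.0) in frame 3.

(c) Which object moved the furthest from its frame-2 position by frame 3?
the pink hexagon

(moved 2.9; next 2.1)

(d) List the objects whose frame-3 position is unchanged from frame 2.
the red hexagon, the cyan hexagon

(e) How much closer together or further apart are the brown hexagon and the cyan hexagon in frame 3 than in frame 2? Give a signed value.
-1.5

Distance in frame 2: 6.8. Distance in frame 3: 5.3.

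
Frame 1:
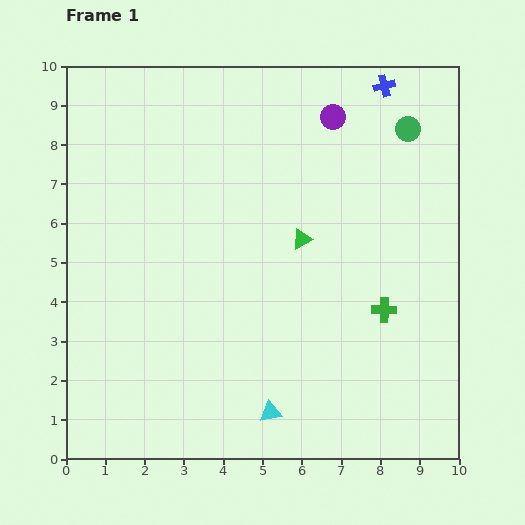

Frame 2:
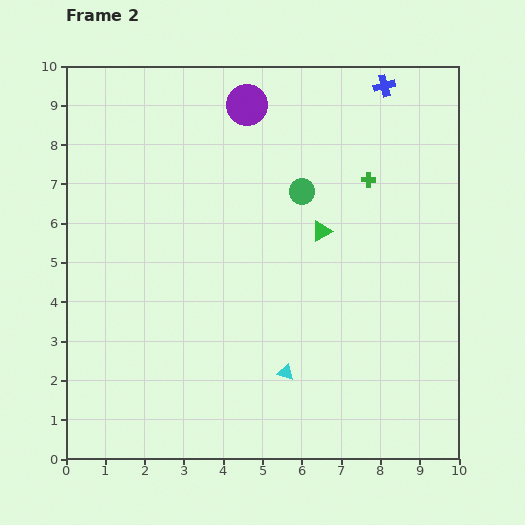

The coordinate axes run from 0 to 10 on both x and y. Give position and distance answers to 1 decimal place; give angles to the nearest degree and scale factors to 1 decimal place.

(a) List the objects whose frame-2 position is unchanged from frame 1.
the blue cross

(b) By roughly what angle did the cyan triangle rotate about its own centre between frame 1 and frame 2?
27° clockwise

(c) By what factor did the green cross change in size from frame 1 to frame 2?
0.6×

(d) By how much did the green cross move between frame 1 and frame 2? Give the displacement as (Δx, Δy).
(-0.4, 3.3)

The green cross was at (8.1, 3.8) in frame 1 and (7.7, 7.1) in frame 2.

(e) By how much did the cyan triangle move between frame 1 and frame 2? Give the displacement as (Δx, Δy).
(0.4, 1.0)

The cyan triangle was at (5.2, 1.2) in frame 1 and (5.6, 2.2) in frame 2.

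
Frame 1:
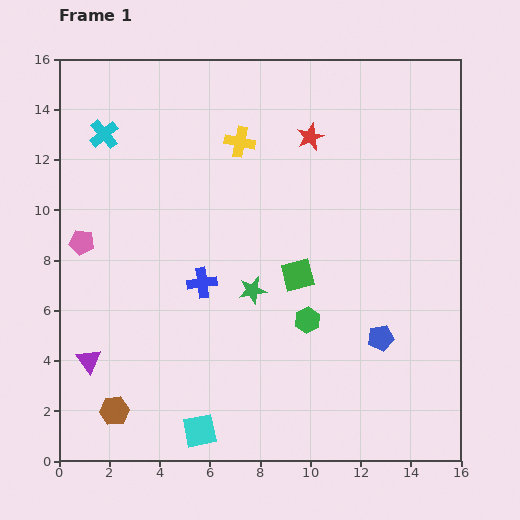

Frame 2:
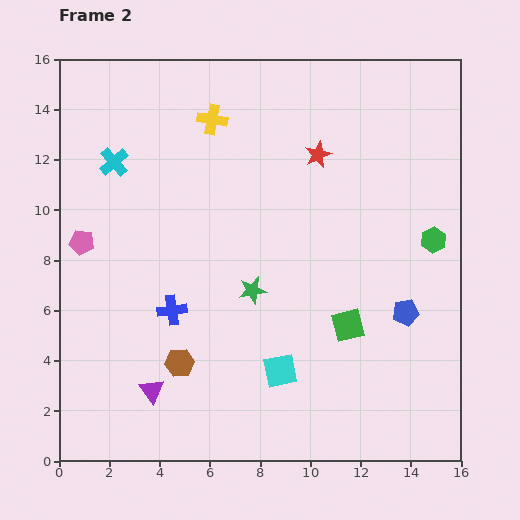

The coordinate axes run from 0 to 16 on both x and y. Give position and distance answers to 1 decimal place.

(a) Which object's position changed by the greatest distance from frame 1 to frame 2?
the green hexagon

(moved 5.9; next 4.0)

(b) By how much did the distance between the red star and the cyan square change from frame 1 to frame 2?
-3.8

Distance in frame 1: 12.5. Distance in frame 2: 8.7.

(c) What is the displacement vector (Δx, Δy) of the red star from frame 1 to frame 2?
(0.3, -0.7)

The red star was at (10.0, 12.9) in frame 1 and (10.3, 12.2) in frame 2.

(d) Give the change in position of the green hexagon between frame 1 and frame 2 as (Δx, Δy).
(5.0, 3.2)

The green hexagon was at (9.9, 5.6) in frame 1 and (14.9, 8.8) in frame 2.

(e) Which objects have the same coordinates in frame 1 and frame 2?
the green star, the pink pentagon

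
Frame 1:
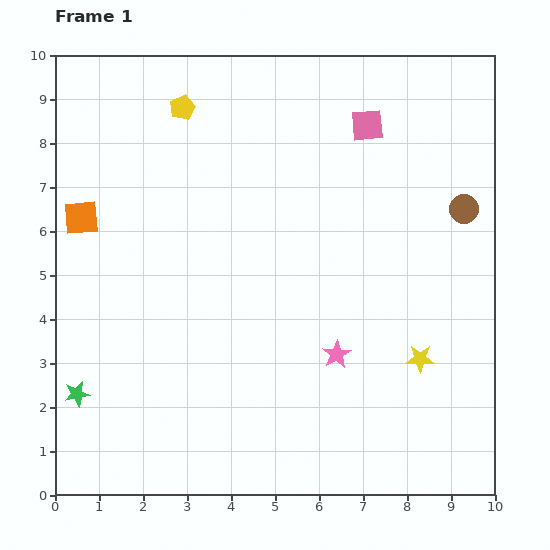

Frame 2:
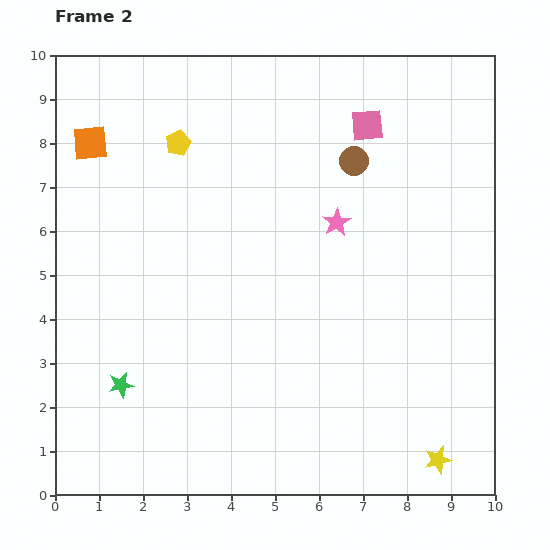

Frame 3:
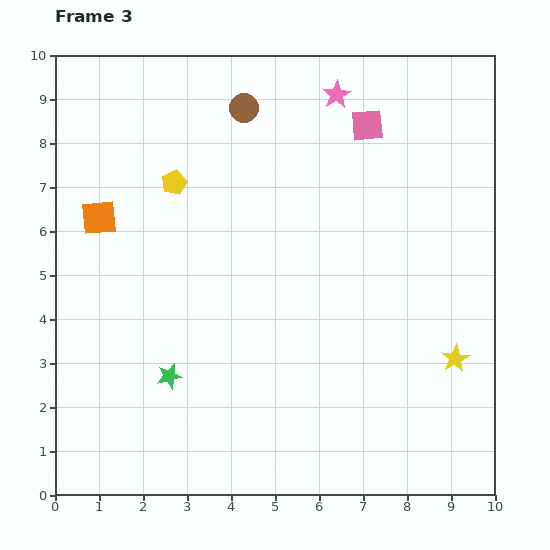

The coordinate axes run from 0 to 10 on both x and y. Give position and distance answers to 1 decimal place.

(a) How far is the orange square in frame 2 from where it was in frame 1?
1.7

The orange square moved from (0.6, 6.3) to (0.8, 8.0), a distance of √(0.2² + 1.7²) ≈ 1.7.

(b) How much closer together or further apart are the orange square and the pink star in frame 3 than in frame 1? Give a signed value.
-0.5

Distance in frame 1: 6.6. Distance in frame 3: 6.1.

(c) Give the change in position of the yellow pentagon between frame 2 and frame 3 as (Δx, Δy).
(-0.1, -0.9)

The yellow pentagon was at (2.8, 8.0) in frame 2 and (2.7, 7.1) in frame 3.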